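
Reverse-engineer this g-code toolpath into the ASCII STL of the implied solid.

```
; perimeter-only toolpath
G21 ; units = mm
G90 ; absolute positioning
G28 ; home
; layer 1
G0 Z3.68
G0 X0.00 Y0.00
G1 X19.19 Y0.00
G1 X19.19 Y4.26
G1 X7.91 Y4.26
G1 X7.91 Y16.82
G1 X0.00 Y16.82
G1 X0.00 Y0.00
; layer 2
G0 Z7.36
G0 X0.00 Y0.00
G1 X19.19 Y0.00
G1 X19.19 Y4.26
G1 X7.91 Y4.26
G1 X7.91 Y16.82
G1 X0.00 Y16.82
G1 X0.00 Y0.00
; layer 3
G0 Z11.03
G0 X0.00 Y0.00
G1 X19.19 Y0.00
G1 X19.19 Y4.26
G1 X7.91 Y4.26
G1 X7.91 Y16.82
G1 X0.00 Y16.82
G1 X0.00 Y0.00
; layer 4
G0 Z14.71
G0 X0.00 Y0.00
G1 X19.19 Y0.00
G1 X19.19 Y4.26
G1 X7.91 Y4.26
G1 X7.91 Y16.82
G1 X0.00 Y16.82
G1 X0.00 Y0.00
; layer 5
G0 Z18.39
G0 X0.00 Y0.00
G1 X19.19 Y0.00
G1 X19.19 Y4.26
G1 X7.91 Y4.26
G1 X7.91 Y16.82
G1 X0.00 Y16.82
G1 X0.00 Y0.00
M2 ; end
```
solid part
  facet normal 0.0000 0.0000 -1.0000
    outer loop
      vertex 19.19 4.26 0.00
      vertex 19.19 0.00 0.00
      vertex 0.00 0.00 0.00
    endloop
  endfacet
  facet normal 0.0000 0.0000 -1.0000
    outer loop
      vertex 7.91 4.26 0.00
      vertex 19.19 4.26 0.00
      vertex 0.00 0.00 0.00
    endloop
  endfacet
  facet normal 0.0000 0.0000 -1.0000
    outer loop
      vertex 7.91 16.82 0.00
      vertex 7.91 4.26 0.00
      vertex 0.00 0.00 0.00
    endloop
  endfacet
  facet normal 0.0000 0.0000 -1.0000
    outer loop
      vertex 0.00 16.82 0.00
      vertex 7.91 16.82 0.00
      vertex 0.00 0.00 0.00
    endloop
  endfacet
  facet normal 0.0000 0.0000 1.0000
    outer loop
      vertex 0.00 0.00 18.39
      vertex 19.19 0.00 18.39
      vertex 19.19 4.26 18.39
    endloop
  endfacet
  facet normal 0.0000 0.0000 1.0000
    outer loop
      vertex 0.00 0.00 18.39
      vertex 19.19 4.26 18.39
      vertex 7.91 4.26 18.39
    endloop
  endfacet
  facet normal 0.0000 0.0000 1.0000
    outer loop
      vertex 0.00 0.00 18.39
      vertex 7.91 4.26 18.39
      vertex 7.91 16.82 18.39
    endloop
  endfacet
  facet normal 0.0000 0.0000 1.0000
    outer loop
      vertex 0.00 0.00 18.39
      vertex 7.91 16.82 18.39
      vertex 0.00 16.82 18.39
    endloop
  endfacet
  facet normal 0.0000 -1.0000 0.0000
    outer loop
      vertex 0.00 0.00 0.00
      vertex 19.19 0.00 0.00
      vertex 19.19 0.00 18.39
    endloop
  endfacet
  facet normal 0.0000 -1.0000 0.0000
    outer loop
      vertex 0.00 0.00 0.00
      vertex 19.19 0.00 18.39
      vertex 0.00 0.00 18.39
    endloop
  endfacet
  facet normal 1.0000 0.0000 0.0000
    outer loop
      vertex 19.19 0.00 0.00
      vertex 19.19 4.26 0.00
      vertex 19.19 4.26 18.39
    endloop
  endfacet
  facet normal 1.0000 0.0000 0.0000
    outer loop
      vertex 19.19 0.00 0.00
      vertex 19.19 4.26 18.39
      vertex 19.19 0.00 18.39
    endloop
  endfacet
  facet normal 0.0000 1.0000 0.0000
    outer loop
      vertex 19.19 4.26 0.00
      vertex 7.91 4.26 0.00
      vertex 7.91 4.26 18.39
    endloop
  endfacet
  facet normal 0.0000 1.0000 0.0000
    outer loop
      vertex 19.19 4.26 0.00
      vertex 7.91 4.26 18.39
      vertex 19.19 4.26 18.39
    endloop
  endfacet
  facet normal 1.0000 0.0000 0.0000
    outer loop
      vertex 7.91 4.26 0.00
      vertex 7.91 16.82 0.00
      vertex 7.91 16.82 18.39
    endloop
  endfacet
  facet normal 1.0000 0.0000 0.0000
    outer loop
      vertex 7.91 4.26 0.00
      vertex 7.91 16.82 18.39
      vertex 7.91 4.26 18.39
    endloop
  endfacet
  facet normal 0.0000 1.0000 0.0000
    outer loop
      vertex 7.91 16.82 0.00
      vertex 0.00 16.82 0.00
      vertex 0.00 16.82 18.39
    endloop
  endfacet
  facet normal 0.0000 1.0000 0.0000
    outer loop
      vertex 7.91 16.82 0.00
      vertex 0.00 16.82 18.39
      vertex 7.91 16.82 18.39
    endloop
  endfacet
  facet normal -1.0000 0.0000 0.0000
    outer loop
      vertex 0.00 16.82 0.00
      vertex 0.00 0.00 0.00
      vertex 0.00 0.00 18.39
    endloop
  endfacet
  facet normal -1.0000 0.0000 0.0000
    outer loop
      vertex 0.00 16.82 0.00
      vertex 0.00 0.00 18.39
      vertex 0.00 16.82 18.39
    endloop
  endfacet
endsolid part

The G0 Z moves step by Δz≈3.68 mm. Every layer's G1 loop is the same polygon, so the solid is a straight extrusion of it from z=0 to z≈18.4. Closing with flat bottom and top caps and triangulating gives 20 facets — an L-shaped prism: outer 19.2 × 16.8 mm, arm thicknesses ≈ 4.26 mm (horizontal) and 7.91 mm (vertical), extruded 18.4 mm in z.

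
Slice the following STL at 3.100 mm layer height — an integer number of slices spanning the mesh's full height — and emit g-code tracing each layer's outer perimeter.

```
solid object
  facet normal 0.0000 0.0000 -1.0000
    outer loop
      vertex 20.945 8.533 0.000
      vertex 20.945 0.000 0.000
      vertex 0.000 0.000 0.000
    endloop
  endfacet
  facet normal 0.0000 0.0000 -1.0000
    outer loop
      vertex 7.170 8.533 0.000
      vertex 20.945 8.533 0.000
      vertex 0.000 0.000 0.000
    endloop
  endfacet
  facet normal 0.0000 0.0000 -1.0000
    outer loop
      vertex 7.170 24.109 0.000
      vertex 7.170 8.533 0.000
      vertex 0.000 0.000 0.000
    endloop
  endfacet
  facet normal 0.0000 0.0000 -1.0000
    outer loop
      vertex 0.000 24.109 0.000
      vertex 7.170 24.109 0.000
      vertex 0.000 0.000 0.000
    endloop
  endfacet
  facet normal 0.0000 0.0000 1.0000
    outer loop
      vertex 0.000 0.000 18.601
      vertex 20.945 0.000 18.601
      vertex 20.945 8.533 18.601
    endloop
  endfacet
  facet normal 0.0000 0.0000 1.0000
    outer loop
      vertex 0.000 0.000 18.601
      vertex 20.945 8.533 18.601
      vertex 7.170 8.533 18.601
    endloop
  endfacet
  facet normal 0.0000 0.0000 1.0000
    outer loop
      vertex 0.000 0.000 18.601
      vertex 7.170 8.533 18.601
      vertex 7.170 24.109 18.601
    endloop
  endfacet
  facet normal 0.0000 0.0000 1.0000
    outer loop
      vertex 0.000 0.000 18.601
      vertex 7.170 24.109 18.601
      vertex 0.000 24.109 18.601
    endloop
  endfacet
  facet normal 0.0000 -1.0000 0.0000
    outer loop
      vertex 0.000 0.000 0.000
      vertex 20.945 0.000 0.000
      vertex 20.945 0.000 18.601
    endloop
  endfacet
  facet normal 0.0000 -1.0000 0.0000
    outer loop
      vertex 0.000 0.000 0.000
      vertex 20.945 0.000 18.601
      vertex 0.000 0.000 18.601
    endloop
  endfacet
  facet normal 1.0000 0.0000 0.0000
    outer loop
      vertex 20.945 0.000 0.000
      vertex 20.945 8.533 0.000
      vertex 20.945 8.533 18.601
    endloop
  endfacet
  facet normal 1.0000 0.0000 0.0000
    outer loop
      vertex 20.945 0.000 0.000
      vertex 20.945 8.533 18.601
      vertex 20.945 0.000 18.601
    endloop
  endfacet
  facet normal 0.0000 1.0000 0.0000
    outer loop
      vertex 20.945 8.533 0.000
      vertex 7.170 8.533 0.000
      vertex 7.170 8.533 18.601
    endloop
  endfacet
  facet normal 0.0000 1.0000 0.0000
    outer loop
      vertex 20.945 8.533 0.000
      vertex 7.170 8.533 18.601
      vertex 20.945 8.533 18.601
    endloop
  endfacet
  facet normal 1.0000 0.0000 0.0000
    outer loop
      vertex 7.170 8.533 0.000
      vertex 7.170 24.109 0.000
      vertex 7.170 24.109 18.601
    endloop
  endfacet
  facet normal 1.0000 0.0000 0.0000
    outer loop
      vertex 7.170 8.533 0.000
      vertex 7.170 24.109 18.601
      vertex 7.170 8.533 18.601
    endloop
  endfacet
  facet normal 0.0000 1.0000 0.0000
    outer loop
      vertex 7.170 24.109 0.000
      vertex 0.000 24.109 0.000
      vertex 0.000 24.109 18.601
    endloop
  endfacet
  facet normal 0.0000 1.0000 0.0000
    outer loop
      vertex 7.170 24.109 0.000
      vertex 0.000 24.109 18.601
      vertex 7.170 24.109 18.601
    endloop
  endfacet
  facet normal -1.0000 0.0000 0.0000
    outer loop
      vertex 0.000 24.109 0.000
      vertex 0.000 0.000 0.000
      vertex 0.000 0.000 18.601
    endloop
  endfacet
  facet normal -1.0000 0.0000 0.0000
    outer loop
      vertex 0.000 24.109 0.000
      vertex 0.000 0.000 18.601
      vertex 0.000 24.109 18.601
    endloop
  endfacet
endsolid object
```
; perimeter-only toolpath
G21 ; units = mm
G90 ; absolute positioning
G28 ; home
; layer 1
G0 Z3.100
G0 X0.000 Y0.000
G1 X20.945 Y0.000
G1 X20.945 Y8.533
G1 X7.170 Y8.533
G1 X7.170 Y24.109
G1 X0.000 Y24.109
G1 X0.000 Y0.000
; layer 2
G0 Z6.200
G0 X0.000 Y0.000
G1 X20.945 Y0.000
G1 X20.945 Y8.533
G1 X7.170 Y8.533
G1 X7.170 Y24.109
G1 X0.000 Y24.109
G1 X0.000 Y0.000
; layer 3
G0 Z9.300
G0 X0.000 Y0.000
G1 X20.945 Y0.000
G1 X20.945 Y8.533
G1 X7.170 Y8.533
G1 X7.170 Y24.109
G1 X0.000 Y24.109
G1 X0.000 Y0.000
; layer 4
G0 Z12.401
G0 X0.000 Y0.000
G1 X20.945 Y0.000
G1 X20.945 Y8.533
G1 X7.170 Y8.533
G1 X7.170 Y24.109
G1 X0.000 Y24.109
G1 X0.000 Y0.000
; layer 5
G0 Z15.501
G0 X0.000 Y0.000
G1 X20.945 Y0.000
G1 X20.945 Y8.533
G1 X7.170 Y8.533
G1 X7.170 Y24.109
G1 X0.000 Y24.109
G1 X0.000 Y0.000
; layer 6
G0 Z18.601
G0 X0.000 Y0.000
G1 X20.945 Y0.000
G1 X20.945 Y8.533
G1 X7.170 Y8.533
G1 X7.170 Y24.109
G1 X0.000 Y24.109
G1 X0.000 Y0.000
M2 ; end

The solid is an L-shaped prism: outer 20.9 × 24.1 mm, arm thicknesses ≈ 8.53 mm (horizontal) and 7.17 mm (vertical), extruded 18.6 mm in z. Slicing at Δz = 3.100 mm — 6 equal slices spanning the solid's height, so layer i sits at z = i·h/6 — gives 6 non-empty perimeters. Each is a 6-segment closed polygon; G0 lifts to the layer z and rapids to the start vertex, then G1 traces the edges.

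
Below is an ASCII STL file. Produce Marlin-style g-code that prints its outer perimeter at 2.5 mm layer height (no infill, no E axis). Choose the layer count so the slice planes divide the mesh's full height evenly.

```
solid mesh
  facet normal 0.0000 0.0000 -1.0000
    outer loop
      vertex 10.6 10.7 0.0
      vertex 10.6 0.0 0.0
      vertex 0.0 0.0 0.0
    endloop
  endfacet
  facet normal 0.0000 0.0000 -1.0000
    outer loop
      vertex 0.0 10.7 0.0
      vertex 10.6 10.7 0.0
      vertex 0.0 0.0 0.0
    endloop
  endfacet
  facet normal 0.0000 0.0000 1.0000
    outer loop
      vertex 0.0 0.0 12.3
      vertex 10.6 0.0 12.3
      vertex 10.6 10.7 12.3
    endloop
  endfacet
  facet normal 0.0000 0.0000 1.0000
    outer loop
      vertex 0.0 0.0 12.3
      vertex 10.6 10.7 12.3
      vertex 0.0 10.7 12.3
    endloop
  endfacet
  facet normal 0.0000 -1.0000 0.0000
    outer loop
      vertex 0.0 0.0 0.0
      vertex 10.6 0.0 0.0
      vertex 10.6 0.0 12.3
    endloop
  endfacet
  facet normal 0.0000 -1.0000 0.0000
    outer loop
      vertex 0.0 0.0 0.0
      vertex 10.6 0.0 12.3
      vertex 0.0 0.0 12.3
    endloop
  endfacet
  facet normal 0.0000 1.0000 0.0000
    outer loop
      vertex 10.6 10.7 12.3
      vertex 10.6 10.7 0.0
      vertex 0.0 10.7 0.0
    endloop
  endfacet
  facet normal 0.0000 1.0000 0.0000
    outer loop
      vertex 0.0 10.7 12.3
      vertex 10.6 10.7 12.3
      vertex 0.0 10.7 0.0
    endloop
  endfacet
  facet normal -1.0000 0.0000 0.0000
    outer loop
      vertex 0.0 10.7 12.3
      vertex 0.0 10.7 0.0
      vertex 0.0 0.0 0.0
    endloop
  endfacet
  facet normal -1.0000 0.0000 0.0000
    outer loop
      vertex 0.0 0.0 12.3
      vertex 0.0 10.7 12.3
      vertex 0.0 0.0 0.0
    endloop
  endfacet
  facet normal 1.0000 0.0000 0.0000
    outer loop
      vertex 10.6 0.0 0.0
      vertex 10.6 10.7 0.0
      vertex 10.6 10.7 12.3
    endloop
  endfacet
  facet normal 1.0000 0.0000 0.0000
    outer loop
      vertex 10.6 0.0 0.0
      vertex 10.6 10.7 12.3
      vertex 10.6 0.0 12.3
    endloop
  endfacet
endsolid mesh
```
; perimeter-only toolpath
G21 ; units = mm
G90 ; absolute positioning
G28 ; home
; layer 1
G0 Z2.5
G0 X0.0 Y0.0
G1 X10.6 Y0.0
G1 X10.6 Y10.7
G1 X0.0 Y10.7
G1 X0.0 Y0.0
; layer 2
G0 Z4.9
G0 X0.0 Y0.0
G1 X10.6 Y0.0
G1 X10.6 Y10.7
G1 X0.0 Y10.7
G1 X0.0 Y0.0
; layer 3
G0 Z7.4
G0 X0.0 Y0.0
G1 X10.6 Y0.0
G1 X10.6 Y10.7
G1 X0.0 Y10.7
G1 X0.0 Y0.0
; layer 4
G0 Z9.8
G0 X0.0 Y0.0
G1 X10.6 Y0.0
G1 X10.6 Y10.7
G1 X0.0 Y10.7
G1 X0.0 Y0.0
; layer 5
G0 Z12.3
G0 X0.0 Y0.0
G1 X10.6 Y0.0
G1 X10.6 Y10.7
G1 X0.0 Y10.7
G1 X0.0 Y0.0
M2 ; end

The solid is a rectangular box, roughly 10.6 × 10.7 mm footprint and 12.3 mm tall. Slicing at Δz = 2.5 mm — 5 equal slices spanning the solid's height, so layer i sits at z = i·h/5 — gives 5 non-empty perimeters. Each is a 4-segment closed polygon; G0 lifts to the layer z and rapids to the start vertex, then G1 traces the edges.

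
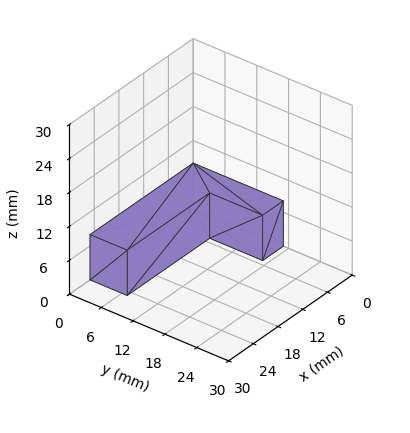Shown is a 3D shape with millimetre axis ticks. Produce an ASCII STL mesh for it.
Reading the render: the shape is an L-shaped prism: outer 25 × 17 mm, arm thicknesses ≈ 7 mm (horizontal) and 5 mm (vertical), extruded 8 mm in z (dimensions read to the nearest mm from the axis ticks). For the STL, each face is triangulated and given an outward normal.

solid part
  facet normal 0.0000 0.0000 -1.0000
    outer loop
      vertex 25.00 7.00 0.00
      vertex 25.00 0.00 0.00
      vertex 0.00 0.00 0.00
    endloop
  endfacet
  facet normal 0.0000 0.0000 -1.0000
    outer loop
      vertex 5.00 7.00 0.00
      vertex 25.00 7.00 0.00
      vertex 0.00 0.00 0.00
    endloop
  endfacet
  facet normal 0.0000 0.0000 -1.0000
    outer loop
      vertex 5.00 17.00 0.00
      vertex 5.00 7.00 0.00
      vertex 0.00 0.00 0.00
    endloop
  endfacet
  facet normal 0.0000 0.0000 -1.0000
    outer loop
      vertex 0.00 17.00 0.00
      vertex 5.00 17.00 0.00
      vertex 0.00 0.00 0.00
    endloop
  endfacet
  facet normal 0.0000 0.0000 1.0000
    outer loop
      vertex 0.00 0.00 8.00
      vertex 25.00 0.00 8.00
      vertex 25.00 7.00 8.00
    endloop
  endfacet
  facet normal 0.0000 0.0000 1.0000
    outer loop
      vertex 0.00 0.00 8.00
      vertex 25.00 7.00 8.00
      vertex 5.00 7.00 8.00
    endloop
  endfacet
  facet normal 0.0000 0.0000 1.0000
    outer loop
      vertex 0.00 0.00 8.00
      vertex 5.00 7.00 8.00
      vertex 5.00 17.00 8.00
    endloop
  endfacet
  facet normal 0.0000 0.0000 1.0000
    outer loop
      vertex 0.00 0.00 8.00
      vertex 5.00 17.00 8.00
      vertex 0.00 17.00 8.00
    endloop
  endfacet
  facet normal 0.0000 -1.0000 0.0000
    outer loop
      vertex 0.00 0.00 0.00
      vertex 25.00 0.00 0.00
      vertex 25.00 0.00 8.00
    endloop
  endfacet
  facet normal 0.0000 -1.0000 0.0000
    outer loop
      vertex 0.00 0.00 0.00
      vertex 25.00 0.00 8.00
      vertex 0.00 0.00 8.00
    endloop
  endfacet
  facet normal 1.0000 0.0000 0.0000
    outer loop
      vertex 25.00 0.00 0.00
      vertex 25.00 7.00 0.00
      vertex 25.00 7.00 8.00
    endloop
  endfacet
  facet normal 1.0000 0.0000 0.0000
    outer loop
      vertex 25.00 0.00 0.00
      vertex 25.00 7.00 8.00
      vertex 25.00 0.00 8.00
    endloop
  endfacet
  facet normal 0.0000 1.0000 0.0000
    outer loop
      vertex 25.00 7.00 0.00
      vertex 5.00 7.00 0.00
      vertex 5.00 7.00 8.00
    endloop
  endfacet
  facet normal 0.0000 1.0000 0.0000
    outer loop
      vertex 25.00 7.00 0.00
      vertex 5.00 7.00 8.00
      vertex 25.00 7.00 8.00
    endloop
  endfacet
  facet normal 1.0000 0.0000 0.0000
    outer loop
      vertex 5.00 7.00 0.00
      vertex 5.00 17.00 0.00
      vertex 5.00 17.00 8.00
    endloop
  endfacet
  facet normal 1.0000 0.0000 0.0000
    outer loop
      vertex 5.00 7.00 0.00
      vertex 5.00 17.00 8.00
      vertex 5.00 7.00 8.00
    endloop
  endfacet
  facet normal 0.0000 1.0000 0.0000
    outer loop
      vertex 5.00 17.00 0.00
      vertex 0.00 17.00 0.00
      vertex 0.00 17.00 8.00
    endloop
  endfacet
  facet normal 0.0000 1.0000 0.0000
    outer loop
      vertex 5.00 17.00 0.00
      vertex 0.00 17.00 8.00
      vertex 5.00 17.00 8.00
    endloop
  endfacet
  facet normal -1.0000 0.0000 0.0000
    outer loop
      vertex 0.00 17.00 0.00
      vertex 0.00 0.00 0.00
      vertex 0.00 0.00 8.00
    endloop
  endfacet
  facet normal -1.0000 0.0000 0.0000
    outer loop
      vertex 0.00 17.00 0.00
      vertex 0.00 0.00 8.00
      vertex 0.00 17.00 8.00
    endloop
  endfacet
endsolid part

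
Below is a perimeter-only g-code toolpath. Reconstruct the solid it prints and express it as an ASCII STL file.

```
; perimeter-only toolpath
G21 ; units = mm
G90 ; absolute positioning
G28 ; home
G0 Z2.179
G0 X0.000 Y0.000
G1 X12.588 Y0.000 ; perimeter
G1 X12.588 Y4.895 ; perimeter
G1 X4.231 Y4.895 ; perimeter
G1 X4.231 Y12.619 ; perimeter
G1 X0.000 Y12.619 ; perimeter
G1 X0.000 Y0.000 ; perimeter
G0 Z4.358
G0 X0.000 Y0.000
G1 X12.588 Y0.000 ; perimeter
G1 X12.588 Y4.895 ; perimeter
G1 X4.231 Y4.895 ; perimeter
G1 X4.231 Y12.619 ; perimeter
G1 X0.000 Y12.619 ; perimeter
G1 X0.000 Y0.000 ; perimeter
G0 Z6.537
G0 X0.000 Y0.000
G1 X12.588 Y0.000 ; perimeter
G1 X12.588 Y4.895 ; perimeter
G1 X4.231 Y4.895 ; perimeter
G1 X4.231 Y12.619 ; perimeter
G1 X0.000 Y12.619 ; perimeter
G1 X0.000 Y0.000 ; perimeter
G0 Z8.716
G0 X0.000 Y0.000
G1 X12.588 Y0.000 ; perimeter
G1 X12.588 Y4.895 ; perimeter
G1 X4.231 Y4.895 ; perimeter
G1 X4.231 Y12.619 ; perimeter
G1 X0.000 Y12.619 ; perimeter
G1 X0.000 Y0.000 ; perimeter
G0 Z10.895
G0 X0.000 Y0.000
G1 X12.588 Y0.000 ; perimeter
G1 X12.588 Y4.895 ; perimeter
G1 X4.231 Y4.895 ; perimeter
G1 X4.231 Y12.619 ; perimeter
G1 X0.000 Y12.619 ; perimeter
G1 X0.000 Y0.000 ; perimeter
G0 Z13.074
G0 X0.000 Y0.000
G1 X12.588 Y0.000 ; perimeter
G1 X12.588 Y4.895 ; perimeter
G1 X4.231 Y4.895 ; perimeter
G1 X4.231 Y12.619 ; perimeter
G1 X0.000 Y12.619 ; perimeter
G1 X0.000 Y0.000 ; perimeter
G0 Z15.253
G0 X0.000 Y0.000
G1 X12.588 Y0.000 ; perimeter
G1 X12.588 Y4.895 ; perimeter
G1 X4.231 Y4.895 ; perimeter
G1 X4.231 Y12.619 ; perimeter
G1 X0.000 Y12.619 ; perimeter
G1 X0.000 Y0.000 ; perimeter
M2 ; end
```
solid part
  facet normal 0.0000 0.0000 -1.0000
    outer loop
      vertex 12.588 4.895 0.000
      vertex 12.588 0.000 0.000
      vertex 0.000 0.000 0.000
    endloop
  endfacet
  facet normal 0.0000 0.0000 -1.0000
    outer loop
      vertex 4.231 4.895 0.000
      vertex 12.588 4.895 0.000
      vertex 0.000 0.000 0.000
    endloop
  endfacet
  facet normal 0.0000 0.0000 -1.0000
    outer loop
      vertex 4.231 12.619 0.000
      vertex 4.231 4.895 0.000
      vertex 0.000 0.000 0.000
    endloop
  endfacet
  facet normal 0.0000 0.0000 -1.0000
    outer loop
      vertex 0.000 12.619 0.000
      vertex 4.231 12.619 0.000
      vertex 0.000 0.000 0.000
    endloop
  endfacet
  facet normal 0.0000 0.0000 1.0000
    outer loop
      vertex 0.000 0.000 15.253
      vertex 12.588 0.000 15.253
      vertex 12.588 4.895 15.253
    endloop
  endfacet
  facet normal 0.0000 0.0000 1.0000
    outer loop
      vertex 0.000 0.000 15.253
      vertex 12.588 4.895 15.253
      vertex 4.231 4.895 15.253
    endloop
  endfacet
  facet normal 0.0000 0.0000 1.0000
    outer loop
      vertex 0.000 0.000 15.253
      vertex 4.231 4.895 15.253
      vertex 4.231 12.619 15.253
    endloop
  endfacet
  facet normal 0.0000 0.0000 1.0000
    outer loop
      vertex 0.000 0.000 15.253
      vertex 4.231 12.619 15.253
      vertex 0.000 12.619 15.253
    endloop
  endfacet
  facet normal 0.0000 -1.0000 0.0000
    outer loop
      vertex 0.000 0.000 0.000
      vertex 12.588 0.000 0.000
      vertex 12.588 0.000 15.253
    endloop
  endfacet
  facet normal 0.0000 -1.0000 0.0000
    outer loop
      vertex 0.000 0.000 0.000
      vertex 12.588 0.000 15.253
      vertex 0.000 0.000 15.253
    endloop
  endfacet
  facet normal 1.0000 0.0000 0.0000
    outer loop
      vertex 12.588 0.000 0.000
      vertex 12.588 4.895 0.000
      vertex 12.588 4.895 15.253
    endloop
  endfacet
  facet normal 1.0000 0.0000 0.0000
    outer loop
      vertex 12.588 0.000 0.000
      vertex 12.588 4.895 15.253
      vertex 12.588 0.000 15.253
    endloop
  endfacet
  facet normal 0.0000 1.0000 0.0000
    outer loop
      vertex 12.588 4.895 0.000
      vertex 4.231 4.895 0.000
      vertex 4.231 4.895 15.253
    endloop
  endfacet
  facet normal 0.0000 1.0000 0.0000
    outer loop
      vertex 12.588 4.895 0.000
      vertex 4.231 4.895 15.253
      vertex 12.588 4.895 15.253
    endloop
  endfacet
  facet normal 1.0000 0.0000 0.0000
    outer loop
      vertex 4.231 4.895 0.000
      vertex 4.231 12.619 0.000
      vertex 4.231 12.619 15.253
    endloop
  endfacet
  facet normal 1.0000 0.0000 0.0000
    outer loop
      vertex 4.231 4.895 0.000
      vertex 4.231 12.619 15.253
      vertex 4.231 4.895 15.253
    endloop
  endfacet
  facet normal 0.0000 1.0000 0.0000
    outer loop
      vertex 4.231 12.619 0.000
      vertex 0.000 12.619 0.000
      vertex 0.000 12.619 15.253
    endloop
  endfacet
  facet normal 0.0000 1.0000 0.0000
    outer loop
      vertex 4.231 12.619 0.000
      vertex 0.000 12.619 15.253
      vertex 4.231 12.619 15.253
    endloop
  endfacet
  facet normal -1.0000 0.0000 0.0000
    outer loop
      vertex 0.000 12.619 0.000
      vertex 0.000 0.000 0.000
      vertex 0.000 0.000 15.253
    endloop
  endfacet
  facet normal -1.0000 0.0000 0.0000
    outer loop
      vertex 0.000 12.619 0.000
      vertex 0.000 0.000 15.253
      vertex 0.000 12.619 15.253
    endloop
  endfacet
endsolid part

The G0 Z moves step by Δz≈2.179 mm. Every layer's G1 loop is the same polygon, so the solid is a straight extrusion of it from z=0 to z≈15.3. Closing with flat bottom and top caps and triangulating gives 20 facets — an L-shaped prism: outer 12.6 × 12.6 mm, arm thicknesses ≈ 4.89 mm (horizontal) and 4.23 mm (vertical), extruded 15.3 mm in z.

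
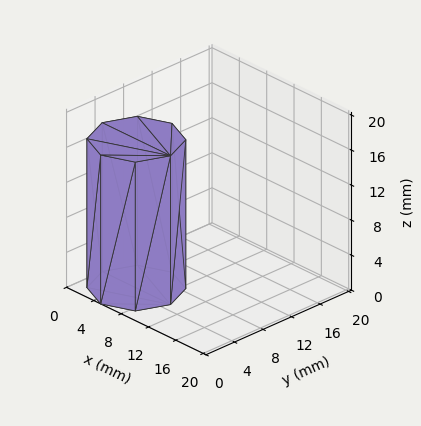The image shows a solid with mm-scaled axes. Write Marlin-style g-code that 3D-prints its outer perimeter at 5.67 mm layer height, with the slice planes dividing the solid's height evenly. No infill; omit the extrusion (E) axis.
Reading the render: the shape is a regular 8-sided prism (a cylinder approximated with 8 flat sides), circumscribed radius ≈ 5 mm, height ≈ 17 mm (dimensions read to the nearest mm from the axis ticks). For the g-code, the solid's height is divided into equal slices at the stated Δz and each level perimeter traced with G1 moves after a G0 lift.

; perimeter-only toolpath
G21 ; units = mm
G90 ; absolute positioning
G28 ; home
; layer 1
G0 Z5.67
G0 X10.00 Y5.00
G1 X8.54 Y8.54
G1 X5.00 Y10.00
G1 X1.46 Y8.54
G1 X0.00 Y5.00
G1 X1.46 Y1.46
G1 X5.00 Y0.00
G1 X8.54 Y1.46
G1 X10.00 Y5.00
; layer 2
G0 Z11.33
G0 X10.00 Y5.00
G1 X8.54 Y8.54
G1 X5.00 Y10.00
G1 X1.46 Y8.54
G1 X0.00 Y5.00
G1 X1.46 Y1.46
G1 X5.00 Y0.00
G1 X8.54 Y1.46
G1 X10.00 Y5.00
; layer 3
G0 Z17.00
G0 X10.00 Y5.00
G1 X8.54 Y8.54
G1 X5.00 Y10.00
G1 X1.46 Y8.54
G1 X0.00 Y5.00
G1 X1.46 Y1.46
G1 X5.00 Y0.00
G1 X8.54 Y1.46
G1 X10.00 Y5.00
M2 ; end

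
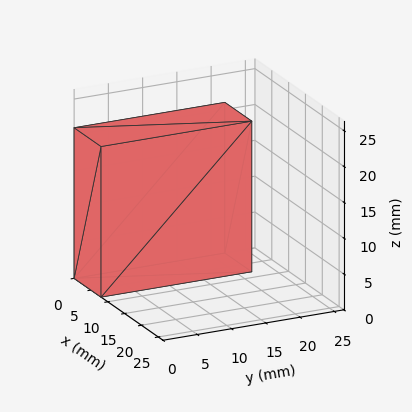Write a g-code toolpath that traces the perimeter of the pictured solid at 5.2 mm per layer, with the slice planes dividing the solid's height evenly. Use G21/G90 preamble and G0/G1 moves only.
Reading the render: the shape is a rectangular box, roughly 8 × 22 mm footprint and 21 mm tall (dimensions read to the nearest mm from the axis ticks). For the g-code, the solid's height is divided into equal slices at the stated Δz and each level perimeter traced with G1 moves after a G0 lift.

; perimeter-only toolpath
G21 ; units = mm
G90 ; absolute positioning
G28 ; home
; layer 1
G0 Z5.2
G0 X0.0 Y0.0
G1 X8.0 Y0.0
G1 X8.0 Y22.0
G1 X0.0 Y22.0
G1 X0.0 Y0.0
; layer 2
G0 Z10.5
G0 X0.0 Y0.0
G1 X8.0 Y0.0
G1 X8.0 Y22.0
G1 X0.0 Y22.0
G1 X0.0 Y0.0
; layer 3
G0 Z15.8
G0 X0.0 Y0.0
G1 X8.0 Y0.0
G1 X8.0 Y22.0
G1 X0.0 Y22.0
G1 X0.0 Y0.0
; layer 4
G0 Z21.0
G0 X0.0 Y0.0
G1 X8.0 Y0.0
G1 X8.0 Y22.0
G1 X0.0 Y22.0
G1 X0.0 Y0.0
M2 ; end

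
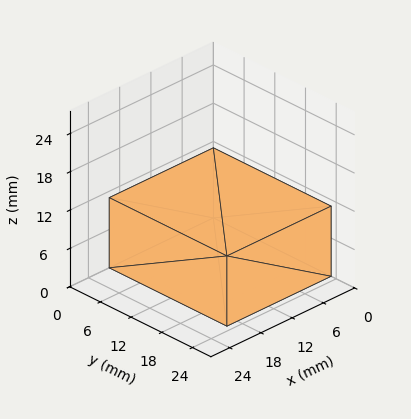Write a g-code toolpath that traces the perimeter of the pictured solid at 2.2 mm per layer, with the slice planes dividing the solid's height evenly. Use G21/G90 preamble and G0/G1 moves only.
Reading the render: the shape is a rectangular box, roughly 20 × 23 mm footprint and 11 mm tall (dimensions read to the nearest mm from the axis ticks). For the g-code, the solid's height is divided into equal slices at the stated Δz and each level perimeter traced with G1 moves after a G0 lift.

; perimeter-only toolpath
G21 ; units = mm
G90 ; absolute positioning
G28 ; home
; layer 1
G0 Z2.2
G0 X0.0 Y0.0
G1 X20.0 Y0.0
G1 X20.0 Y23.0
G1 X0.0 Y23.0
G1 X0.0 Y0.0
; layer 2
G0 Z4.4
G0 X0.0 Y0.0
G1 X20.0 Y0.0
G1 X20.0 Y23.0
G1 X0.0 Y23.0
G1 X0.0 Y0.0
; layer 3
G0 Z6.6
G0 X0.0 Y0.0
G1 X20.0 Y0.0
G1 X20.0 Y23.0
G1 X0.0 Y23.0
G1 X0.0 Y0.0
; layer 4
G0 Z8.8
G0 X0.0 Y0.0
G1 X20.0 Y0.0
G1 X20.0 Y23.0
G1 X0.0 Y23.0
G1 X0.0 Y0.0
; layer 5
G0 Z11.0
G0 X0.0 Y0.0
G1 X20.0 Y0.0
G1 X20.0 Y23.0
G1 X0.0 Y23.0
G1 X0.0 Y0.0
M2 ; end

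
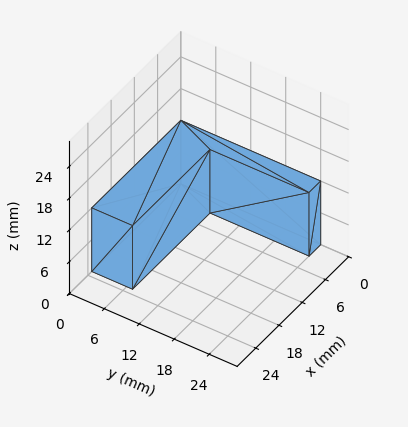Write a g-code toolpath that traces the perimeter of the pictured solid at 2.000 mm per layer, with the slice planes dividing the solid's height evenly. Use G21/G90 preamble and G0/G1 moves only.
Reading the render: the shape is an L-shaped prism: outer 23 × 24 mm, arm thicknesses ≈ 7 mm (horizontal) and 3 mm (vertical), extruded 12 mm in z (dimensions read to the nearest mm from the axis ticks). For the g-code, the solid's height is divided into equal slices at the stated Δz and each level perimeter traced with G1 moves after a G0 lift.

; perimeter-only toolpath
G21 ; units = mm
G90 ; absolute positioning
G28 ; home
; layer 1
G0 Z2.000
G0 X0.000 Y0.000
G1 X23.000 Y0.000
G1 X23.000 Y7.000
G1 X3.000 Y7.000
G1 X3.000 Y24.000
G1 X0.000 Y24.000
G1 X0.000 Y0.000
; layer 2
G0 Z4.000
G0 X0.000 Y0.000
G1 X23.000 Y0.000
G1 X23.000 Y7.000
G1 X3.000 Y7.000
G1 X3.000 Y24.000
G1 X0.000 Y24.000
G1 X0.000 Y0.000
; layer 3
G0 Z6.000
G0 X0.000 Y0.000
G1 X23.000 Y0.000
G1 X23.000 Y7.000
G1 X3.000 Y7.000
G1 X3.000 Y24.000
G1 X0.000 Y24.000
G1 X0.000 Y0.000
; layer 4
G0 Z8.000
G0 X0.000 Y0.000
G1 X23.000 Y0.000
G1 X23.000 Y7.000
G1 X3.000 Y7.000
G1 X3.000 Y24.000
G1 X0.000 Y24.000
G1 X0.000 Y0.000
; layer 5
G0 Z10.000
G0 X0.000 Y0.000
G1 X23.000 Y0.000
G1 X23.000 Y7.000
G1 X3.000 Y7.000
G1 X3.000 Y24.000
G1 X0.000 Y24.000
G1 X0.000 Y0.000
; layer 6
G0 Z12.000
G0 X0.000 Y0.000
G1 X23.000 Y0.000
G1 X23.000 Y7.000
G1 X3.000 Y7.000
G1 X3.000 Y24.000
G1 X0.000 Y24.000
G1 X0.000 Y0.000
M2 ; end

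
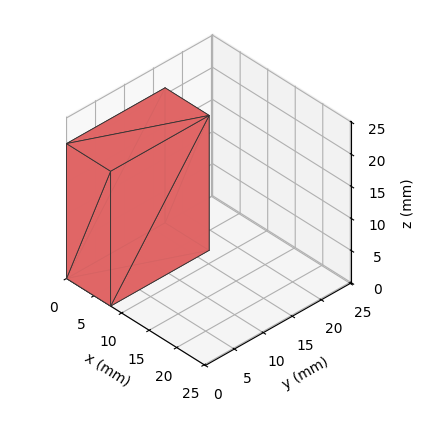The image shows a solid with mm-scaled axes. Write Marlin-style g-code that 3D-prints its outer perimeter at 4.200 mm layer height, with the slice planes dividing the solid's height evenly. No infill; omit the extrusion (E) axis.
Reading the render: the shape is a rectangular box, roughly 8 × 17 mm footprint and 21 mm tall (dimensions read to the nearest mm from the axis ticks). For the g-code, the solid's height is divided into equal slices at the stated Δz and each level perimeter traced with G1 moves after a G0 lift.

; perimeter-only toolpath
G21 ; units = mm
G90 ; absolute positioning
G28 ; home
; layer 1
G0 Z4.200
G0 X0.000 Y0.000
G1 X8.000 Y0.000
G1 X8.000 Y17.000
G1 X0.000 Y17.000
G1 X0.000 Y0.000
; layer 2
G0 Z8.400
G0 X0.000 Y0.000
G1 X8.000 Y0.000
G1 X8.000 Y17.000
G1 X0.000 Y17.000
G1 X0.000 Y0.000
; layer 3
G0 Z12.600
G0 X0.000 Y0.000
G1 X8.000 Y0.000
G1 X8.000 Y17.000
G1 X0.000 Y17.000
G1 X0.000 Y0.000
; layer 4
G0 Z16.800
G0 X0.000 Y0.000
G1 X8.000 Y0.000
G1 X8.000 Y17.000
G1 X0.000 Y17.000
G1 X0.000 Y0.000
; layer 5
G0 Z21.000
G0 X0.000 Y0.000
G1 X8.000 Y0.000
G1 X8.000 Y17.000
G1 X0.000 Y17.000
G1 X0.000 Y0.000
M2 ; end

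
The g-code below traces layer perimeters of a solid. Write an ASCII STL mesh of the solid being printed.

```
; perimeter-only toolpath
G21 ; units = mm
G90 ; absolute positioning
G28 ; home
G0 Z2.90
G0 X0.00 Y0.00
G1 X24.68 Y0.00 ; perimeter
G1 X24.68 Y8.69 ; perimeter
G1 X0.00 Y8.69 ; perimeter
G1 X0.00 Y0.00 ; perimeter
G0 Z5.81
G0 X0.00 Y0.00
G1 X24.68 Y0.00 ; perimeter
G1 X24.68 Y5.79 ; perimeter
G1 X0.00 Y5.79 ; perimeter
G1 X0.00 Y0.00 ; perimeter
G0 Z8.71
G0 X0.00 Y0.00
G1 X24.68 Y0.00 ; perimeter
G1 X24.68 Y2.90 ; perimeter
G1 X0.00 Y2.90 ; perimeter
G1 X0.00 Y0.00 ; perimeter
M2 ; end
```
solid part
  facet normal 0.0000 0.0000 -1.0000
    outer loop
      vertex 24.68 11.58 0.00
      vertex 24.68 0.00 0.00
      vertex 0.00 0.00 0.00
    endloop
  endfacet
  facet normal 0.0000 0.0000 -1.0000
    outer loop
      vertex 0.00 11.58 0.00
      vertex 24.68 11.58 0.00
      vertex 0.00 0.00 0.00
    endloop
  endfacet
  facet normal 0.0000 -1.0000 0.0000
    outer loop
      vertex 0.00 0.00 0.00
      vertex 24.68 0.00 0.00
      vertex 24.68 0.00 11.62
    endloop
  endfacet
  facet normal 0.0000 -1.0000 0.0000
    outer loop
      vertex 0.00 0.00 0.00
      vertex 24.68 0.00 11.62
      vertex 0.00 0.00 11.62
    endloop
  endfacet
  facet normal 0.0000 0.7083 0.7059
    outer loop
      vertex 0.00 0.00 11.62
      vertex 24.68 0.00 11.62
      vertex 24.68 11.58 0.00
    endloop
  endfacet
  facet normal 0.0000 0.7083 0.7059
    outer loop
      vertex 0.00 0.00 11.62
      vertex 24.68 11.58 0.00
      vertex 0.00 11.58 0.00
    endloop
  endfacet
  facet normal -1.0000 0.0000 0.0000
    outer loop
      vertex 0.00 0.00 11.62
      vertex 0.00 11.58 0.00
      vertex 0.00 0.00 0.00
    endloop
  endfacet
  facet normal 1.0000 0.0000 0.0000
    outer loop
      vertex 24.68 0.00 0.00
      vertex 24.68 11.58 0.00
      vertex 24.68 0.00 11.62
    endloop
  endfacet
endsolid part

The G0 Z moves step by Δz≈2.90 mm. The G1 loops shrink linearly with z, so the solid tapers from its base footprint up to z≈11.6. Closing with a flat bottom cap and the tapered top and triangulating gives 8 facets — a wedge (ramp): 24.7 × 11.6 mm base, rising to 11.6 mm along the y=0 edge and sloping linearly to z=0 at y=11.6.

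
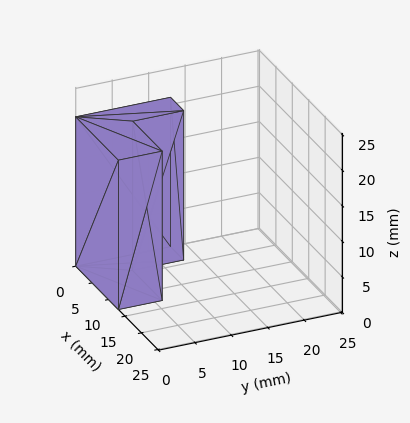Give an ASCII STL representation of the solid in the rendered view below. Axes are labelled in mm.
Reading the render: the shape is an L-shaped prism: outer 13 × 13 mm, arm thicknesses ≈ 6 mm (horizontal) and 4 mm (vertical), extruded 21 mm in z (dimensions read to the nearest mm from the axis ticks). For the STL, each face is triangulated and given an outward normal.

solid part
  facet normal 0.0000 0.0000 -1.0000
    outer loop
      vertex 13.0 6.0 0.0
      vertex 13.0 0.0 0.0
      vertex 0.0 0.0 0.0
    endloop
  endfacet
  facet normal 0.0000 0.0000 -1.0000
    outer loop
      vertex 4.0 6.0 0.0
      vertex 13.0 6.0 0.0
      vertex 0.0 0.0 0.0
    endloop
  endfacet
  facet normal 0.0000 0.0000 -1.0000
    outer loop
      vertex 4.0 13.0 0.0
      vertex 4.0 6.0 0.0
      vertex 0.0 0.0 0.0
    endloop
  endfacet
  facet normal 0.0000 0.0000 -1.0000
    outer loop
      vertex 0.0 13.0 0.0
      vertex 4.0 13.0 0.0
      vertex 0.0 0.0 0.0
    endloop
  endfacet
  facet normal 0.0000 0.0000 1.0000
    outer loop
      vertex 0.0 0.0 21.0
      vertex 13.0 0.0 21.0
      vertex 13.0 6.0 21.0
    endloop
  endfacet
  facet normal 0.0000 0.0000 1.0000
    outer loop
      vertex 0.0 0.0 21.0
      vertex 13.0 6.0 21.0
      vertex 4.0 6.0 21.0
    endloop
  endfacet
  facet normal 0.0000 0.0000 1.0000
    outer loop
      vertex 0.0 0.0 21.0
      vertex 4.0 6.0 21.0
      vertex 4.0 13.0 21.0
    endloop
  endfacet
  facet normal 0.0000 0.0000 1.0000
    outer loop
      vertex 0.0 0.0 21.0
      vertex 4.0 13.0 21.0
      vertex 0.0 13.0 21.0
    endloop
  endfacet
  facet normal 0.0000 -1.0000 0.0000
    outer loop
      vertex 0.0 0.0 0.0
      vertex 13.0 0.0 0.0
      vertex 13.0 0.0 21.0
    endloop
  endfacet
  facet normal 0.0000 -1.0000 0.0000
    outer loop
      vertex 0.0 0.0 0.0
      vertex 13.0 0.0 21.0
      vertex 0.0 0.0 21.0
    endloop
  endfacet
  facet normal 1.0000 0.0000 0.0000
    outer loop
      vertex 13.0 0.0 0.0
      vertex 13.0 6.0 0.0
      vertex 13.0 6.0 21.0
    endloop
  endfacet
  facet normal 1.0000 0.0000 0.0000
    outer loop
      vertex 13.0 0.0 0.0
      vertex 13.0 6.0 21.0
      vertex 13.0 0.0 21.0
    endloop
  endfacet
  facet normal 0.0000 1.0000 0.0000
    outer loop
      vertex 13.0 6.0 0.0
      vertex 4.0 6.0 0.0
      vertex 4.0 6.0 21.0
    endloop
  endfacet
  facet normal 0.0000 1.0000 0.0000
    outer loop
      vertex 13.0 6.0 0.0
      vertex 4.0 6.0 21.0
      vertex 13.0 6.0 21.0
    endloop
  endfacet
  facet normal 1.0000 0.0000 0.0000
    outer loop
      vertex 4.0 6.0 0.0
      vertex 4.0 13.0 0.0
      vertex 4.0 13.0 21.0
    endloop
  endfacet
  facet normal 1.0000 0.0000 0.0000
    outer loop
      vertex 4.0 6.0 0.0
      vertex 4.0 13.0 21.0
      vertex 4.0 6.0 21.0
    endloop
  endfacet
  facet normal 0.0000 1.0000 0.0000
    outer loop
      vertex 4.0 13.0 0.0
      vertex 0.0 13.0 0.0
      vertex 0.0 13.0 21.0
    endloop
  endfacet
  facet normal 0.0000 1.0000 0.0000
    outer loop
      vertex 4.0 13.0 0.0
      vertex 0.0 13.0 21.0
      vertex 4.0 13.0 21.0
    endloop
  endfacet
  facet normal -1.0000 0.0000 0.0000
    outer loop
      vertex 0.0 13.0 0.0
      vertex 0.0 0.0 0.0
      vertex 0.0 0.0 21.0
    endloop
  endfacet
  facet normal -1.0000 0.0000 0.0000
    outer loop
      vertex 0.0 13.0 0.0
      vertex 0.0 0.0 21.0
      vertex 0.0 13.0 21.0
    endloop
  endfacet
endsolid part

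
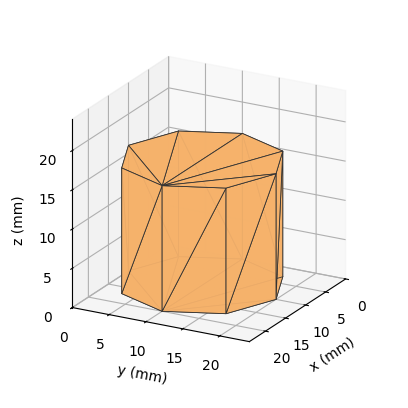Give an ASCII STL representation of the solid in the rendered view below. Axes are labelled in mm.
Reading the render: the shape is a regular 8-sided prism (a cylinder approximated with 8 flat sides), circumscribed radius ≈ 10 mm, height ≈ 16 mm (dimensions read to the nearest mm from the axis ticks). For the STL, each face is triangulated and given an outward normal.

solid part
  facet normal 0.0000 0.0000 -1.0000
    outer loop
      vertex 10.000 20.000 0.000
      vertex 17.071 17.071 0.000
      vertex 20.000 10.000 0.000
    endloop
  endfacet
  facet normal 0.0000 0.0000 -1.0000
    outer loop
      vertex 2.929 17.071 0.000
      vertex 10.000 20.000 0.000
      vertex 20.000 10.000 0.000
    endloop
  endfacet
  facet normal 0.0000 0.0000 -1.0000
    outer loop
      vertex 0.000 10.000 0.000
      vertex 2.929 17.071 0.000
      vertex 20.000 10.000 0.000
    endloop
  endfacet
  facet normal 0.0000 0.0000 -1.0000
    outer loop
      vertex 2.929 2.929 0.000
      vertex 0.000 10.000 0.000
      vertex 20.000 10.000 0.000
    endloop
  endfacet
  facet normal 0.0000 0.0000 -1.0000
    outer loop
      vertex 10.000 0.000 0.000
      vertex 2.929 2.929 0.000
      vertex 20.000 10.000 0.000
    endloop
  endfacet
  facet normal 0.0000 0.0000 -1.0000
    outer loop
      vertex 17.071 2.929 0.000
      vertex 10.000 0.000 0.000
      vertex 20.000 10.000 0.000
    endloop
  endfacet
  facet normal 0.0000 0.0000 1.0000
    outer loop
      vertex 20.000 10.000 16.000
      vertex 17.071 17.071 16.000
      vertex 10.000 20.000 16.000
    endloop
  endfacet
  facet normal 0.0000 0.0000 1.0000
    outer loop
      vertex 20.000 10.000 16.000
      vertex 10.000 20.000 16.000
      vertex 2.929 17.071 16.000
    endloop
  endfacet
  facet normal 0.0000 0.0000 1.0000
    outer loop
      vertex 20.000 10.000 16.000
      vertex 2.929 17.071 16.000
      vertex 0.000 10.000 16.000
    endloop
  endfacet
  facet normal 0.0000 0.0000 1.0000
    outer loop
      vertex 20.000 10.000 16.000
      vertex 0.000 10.000 16.000
      vertex 2.929 2.929 16.000
    endloop
  endfacet
  facet normal 0.0000 0.0000 1.0000
    outer loop
      vertex 20.000 10.000 16.000
      vertex 2.929 2.929 16.000
      vertex 10.000 0.000 16.000
    endloop
  endfacet
  facet normal 0.0000 0.0000 1.0000
    outer loop
      vertex 20.000 10.000 16.000
      vertex 10.000 0.000 16.000
      vertex 17.071 2.929 16.000
    endloop
  endfacet
  facet normal 0.9239 0.3827 0.0000
    outer loop
      vertex 20.000 10.000 0.000
      vertex 17.071 17.071 0.000
      vertex 17.071 17.071 16.000
    endloop
  endfacet
  facet normal 0.9239 0.3827 0.0000
    outer loop
      vertex 20.000 10.000 0.000
      vertex 17.071 17.071 16.000
      vertex 20.000 10.000 16.000
    endloop
  endfacet
  facet normal 0.3827 0.9239 0.0000
    outer loop
      vertex 17.071 17.071 0.000
      vertex 10.000 20.000 0.000
      vertex 10.000 20.000 16.000
    endloop
  endfacet
  facet normal 0.3827 0.9239 0.0000
    outer loop
      vertex 17.071 17.071 0.000
      vertex 10.000 20.000 16.000
      vertex 17.071 17.071 16.000
    endloop
  endfacet
  facet normal -0.3827 0.9239 0.0000
    outer loop
      vertex 10.000 20.000 0.000
      vertex 2.929 17.071 0.000
      vertex 2.929 17.071 16.000
    endloop
  endfacet
  facet normal -0.3827 0.9239 0.0000
    outer loop
      vertex 10.000 20.000 0.000
      vertex 2.929 17.071 16.000
      vertex 10.000 20.000 16.000
    endloop
  endfacet
  facet normal -0.9239 0.3827 0.0000
    outer loop
      vertex 2.929 17.071 0.000
      vertex 0.000 10.000 0.000
      vertex 0.000 10.000 16.000
    endloop
  endfacet
  facet normal -0.9239 0.3827 0.0000
    outer loop
      vertex 2.929 17.071 0.000
      vertex 0.000 10.000 16.000
      vertex 2.929 17.071 16.000
    endloop
  endfacet
  facet normal -0.9239 -0.3827 0.0000
    outer loop
      vertex 0.000 10.000 0.000
      vertex 2.929 2.929 0.000
      vertex 2.929 2.929 16.000
    endloop
  endfacet
  facet normal -0.9239 -0.3827 0.0000
    outer loop
      vertex 0.000 10.000 0.000
      vertex 2.929 2.929 16.000
      vertex 0.000 10.000 16.000
    endloop
  endfacet
  facet normal -0.3827 -0.9239 0.0000
    outer loop
      vertex 2.929 2.929 0.000
      vertex 10.000 0.000 0.000
      vertex 10.000 0.000 16.000
    endloop
  endfacet
  facet normal -0.3827 -0.9239 0.0000
    outer loop
      vertex 2.929 2.929 0.000
      vertex 10.000 0.000 16.000
      vertex 2.929 2.929 16.000
    endloop
  endfacet
  facet normal 0.3827 -0.9239 0.0000
    outer loop
      vertex 10.000 0.000 0.000
      vertex 17.071 2.929 0.000
      vertex 17.071 2.929 16.000
    endloop
  endfacet
  facet normal 0.3827 -0.9239 0.0000
    outer loop
      vertex 10.000 0.000 0.000
      vertex 17.071 2.929 16.000
      vertex 10.000 0.000 16.000
    endloop
  endfacet
  facet normal 0.9239 -0.3827 0.0000
    outer loop
      vertex 17.071 2.929 0.000
      vertex 20.000 10.000 0.000
      vertex 20.000 10.000 16.000
    endloop
  endfacet
  facet normal 0.9239 -0.3827 0.0000
    outer loop
      vertex 17.071 2.929 0.000
      vertex 20.000 10.000 16.000
      vertex 17.071 2.929 16.000
    endloop
  endfacet
endsolid part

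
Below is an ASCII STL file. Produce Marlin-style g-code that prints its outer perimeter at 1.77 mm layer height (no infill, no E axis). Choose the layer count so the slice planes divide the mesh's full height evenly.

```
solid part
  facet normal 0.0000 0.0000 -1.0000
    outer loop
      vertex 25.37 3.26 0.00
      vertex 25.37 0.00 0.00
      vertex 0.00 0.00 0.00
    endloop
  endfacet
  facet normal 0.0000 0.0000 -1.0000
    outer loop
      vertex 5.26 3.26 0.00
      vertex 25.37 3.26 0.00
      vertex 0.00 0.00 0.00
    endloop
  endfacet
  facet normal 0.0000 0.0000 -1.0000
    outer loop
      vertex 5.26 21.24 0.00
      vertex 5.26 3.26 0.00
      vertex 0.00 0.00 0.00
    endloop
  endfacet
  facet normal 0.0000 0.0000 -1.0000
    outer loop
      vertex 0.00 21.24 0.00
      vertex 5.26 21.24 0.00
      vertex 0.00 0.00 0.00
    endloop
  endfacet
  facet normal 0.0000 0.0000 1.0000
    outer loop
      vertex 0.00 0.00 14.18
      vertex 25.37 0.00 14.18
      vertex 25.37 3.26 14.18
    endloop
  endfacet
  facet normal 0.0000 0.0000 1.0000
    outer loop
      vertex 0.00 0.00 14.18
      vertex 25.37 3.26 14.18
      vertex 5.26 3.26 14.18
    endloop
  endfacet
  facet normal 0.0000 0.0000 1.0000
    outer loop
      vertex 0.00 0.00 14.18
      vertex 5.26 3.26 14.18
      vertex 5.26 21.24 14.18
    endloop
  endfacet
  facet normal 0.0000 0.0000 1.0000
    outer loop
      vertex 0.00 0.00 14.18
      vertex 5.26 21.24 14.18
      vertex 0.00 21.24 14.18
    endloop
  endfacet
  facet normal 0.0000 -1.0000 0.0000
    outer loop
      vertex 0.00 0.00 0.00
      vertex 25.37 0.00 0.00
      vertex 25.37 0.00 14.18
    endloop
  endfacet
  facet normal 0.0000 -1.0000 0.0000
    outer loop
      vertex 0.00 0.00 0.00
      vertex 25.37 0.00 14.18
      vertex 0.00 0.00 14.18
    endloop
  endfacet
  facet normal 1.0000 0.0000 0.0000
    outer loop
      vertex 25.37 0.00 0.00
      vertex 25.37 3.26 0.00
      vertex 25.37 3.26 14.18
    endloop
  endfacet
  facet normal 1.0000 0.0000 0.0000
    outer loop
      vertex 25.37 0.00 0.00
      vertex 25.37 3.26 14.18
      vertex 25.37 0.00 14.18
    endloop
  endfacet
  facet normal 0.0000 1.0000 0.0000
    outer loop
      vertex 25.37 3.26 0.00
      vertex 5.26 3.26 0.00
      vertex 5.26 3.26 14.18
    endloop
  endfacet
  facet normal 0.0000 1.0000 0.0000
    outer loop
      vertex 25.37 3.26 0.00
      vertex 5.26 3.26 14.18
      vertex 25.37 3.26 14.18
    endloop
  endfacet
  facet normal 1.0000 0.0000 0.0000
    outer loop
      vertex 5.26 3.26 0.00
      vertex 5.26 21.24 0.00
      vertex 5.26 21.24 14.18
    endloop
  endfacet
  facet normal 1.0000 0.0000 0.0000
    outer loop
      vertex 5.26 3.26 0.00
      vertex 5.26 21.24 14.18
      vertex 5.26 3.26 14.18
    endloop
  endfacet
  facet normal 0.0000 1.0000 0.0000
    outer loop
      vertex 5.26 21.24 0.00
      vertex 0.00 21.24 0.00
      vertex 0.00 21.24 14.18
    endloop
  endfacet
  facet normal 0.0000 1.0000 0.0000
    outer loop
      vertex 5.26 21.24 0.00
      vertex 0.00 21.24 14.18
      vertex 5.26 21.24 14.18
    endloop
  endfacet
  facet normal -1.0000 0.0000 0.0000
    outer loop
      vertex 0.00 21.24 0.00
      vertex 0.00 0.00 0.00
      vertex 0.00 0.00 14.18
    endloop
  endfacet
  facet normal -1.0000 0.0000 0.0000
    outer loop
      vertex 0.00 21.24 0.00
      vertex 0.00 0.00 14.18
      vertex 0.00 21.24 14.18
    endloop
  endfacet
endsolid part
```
; perimeter-only toolpath
G21 ; units = mm
G90 ; absolute positioning
G28 ; home
; layer 1
G0 Z1.77
G0 X0.00 Y0.00
G1 X25.37 Y0.00
G1 X25.37 Y3.26
G1 X5.26 Y3.26
G1 X5.26 Y21.24
G1 X0.00 Y21.24
G1 X0.00 Y0.00
; layer 2
G0 Z3.54
G0 X0.00 Y0.00
G1 X25.37 Y0.00
G1 X25.37 Y3.26
G1 X5.26 Y3.26
G1 X5.26 Y21.24
G1 X0.00 Y21.24
G1 X0.00 Y0.00
; layer 3
G0 Z5.32
G0 X0.00 Y0.00
G1 X25.37 Y0.00
G1 X25.37 Y3.26
G1 X5.26 Y3.26
G1 X5.26 Y21.24
G1 X0.00 Y21.24
G1 X0.00 Y0.00
; layer 4
G0 Z7.09
G0 X0.00 Y0.00
G1 X25.37 Y0.00
G1 X25.37 Y3.26
G1 X5.26 Y3.26
G1 X5.26 Y21.24
G1 X0.00 Y21.24
G1 X0.00 Y0.00
; layer 5
G0 Z8.86
G0 X0.00 Y0.00
G1 X25.37 Y0.00
G1 X25.37 Y3.26
G1 X5.26 Y3.26
G1 X5.26 Y21.24
G1 X0.00 Y21.24
G1 X0.00 Y0.00
; layer 6
G0 Z10.63
G0 X0.00 Y0.00
G1 X25.37 Y0.00
G1 X25.37 Y3.26
G1 X5.26 Y3.26
G1 X5.26 Y21.24
G1 X0.00 Y21.24
G1 X0.00 Y0.00
; layer 7
G0 Z12.41
G0 X0.00 Y0.00
G1 X25.37 Y0.00
G1 X25.37 Y3.26
G1 X5.26 Y3.26
G1 X5.26 Y21.24
G1 X0.00 Y21.24
G1 X0.00 Y0.00
; layer 8
G0 Z14.18
G0 X0.00 Y0.00
G1 X25.37 Y0.00
G1 X25.37 Y3.26
G1 X5.26 Y3.26
G1 X5.26 Y21.24
G1 X0.00 Y21.24
G1 X0.00 Y0.00
M2 ; end

The solid is an L-shaped prism: outer 25.4 × 21.2 mm, arm thicknesses ≈ 3.26 mm (horizontal) and 5.26 mm (vertical), extruded 14.2 mm in z. Slicing at Δz = 1.77 mm — 8 equal slices spanning the solid's height, so layer i sits at z = i·h/8 — gives 8 non-empty perimeters. Each is a 6-segment closed polygon; G0 lifts to the layer z and rapids to the start vertex, then G1 traces the edges.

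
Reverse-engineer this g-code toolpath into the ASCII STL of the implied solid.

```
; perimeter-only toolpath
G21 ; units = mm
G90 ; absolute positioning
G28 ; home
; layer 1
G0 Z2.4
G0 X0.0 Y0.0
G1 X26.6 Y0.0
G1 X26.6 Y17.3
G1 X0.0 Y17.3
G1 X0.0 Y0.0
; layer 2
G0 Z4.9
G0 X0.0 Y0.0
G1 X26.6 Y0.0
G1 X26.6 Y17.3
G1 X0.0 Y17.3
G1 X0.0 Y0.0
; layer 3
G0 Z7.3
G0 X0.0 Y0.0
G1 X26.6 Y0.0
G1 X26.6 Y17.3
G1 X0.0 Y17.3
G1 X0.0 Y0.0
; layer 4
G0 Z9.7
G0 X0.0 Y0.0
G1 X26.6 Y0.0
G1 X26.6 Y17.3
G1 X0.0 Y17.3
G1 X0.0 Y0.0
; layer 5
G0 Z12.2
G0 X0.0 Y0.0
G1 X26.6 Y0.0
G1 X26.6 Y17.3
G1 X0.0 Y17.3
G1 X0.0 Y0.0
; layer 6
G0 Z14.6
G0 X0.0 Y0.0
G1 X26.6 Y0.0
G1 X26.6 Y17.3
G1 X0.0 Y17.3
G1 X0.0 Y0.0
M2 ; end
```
solid part
  facet normal 0.0000 0.0000 -1.0000
    outer loop
      vertex 26.6 17.3 0.0
      vertex 26.6 0.0 0.0
      vertex 0.0 0.0 0.0
    endloop
  endfacet
  facet normal 0.0000 0.0000 -1.0000
    outer loop
      vertex 0.0 17.3 0.0
      vertex 26.6 17.3 0.0
      vertex 0.0 0.0 0.0
    endloop
  endfacet
  facet normal 0.0000 0.0000 1.0000
    outer loop
      vertex 0.0 0.0 14.6
      vertex 26.6 0.0 14.6
      vertex 26.6 17.3 14.6
    endloop
  endfacet
  facet normal 0.0000 0.0000 1.0000
    outer loop
      vertex 0.0 0.0 14.6
      vertex 26.6 17.3 14.6
      vertex 0.0 17.3 14.6
    endloop
  endfacet
  facet normal 0.0000 -1.0000 0.0000
    outer loop
      vertex 0.0 0.0 0.0
      vertex 26.6 0.0 0.0
      vertex 26.6 0.0 14.6
    endloop
  endfacet
  facet normal 0.0000 -1.0000 0.0000
    outer loop
      vertex 0.0 0.0 0.0
      vertex 26.6 0.0 14.6
      vertex 0.0 0.0 14.6
    endloop
  endfacet
  facet normal 0.0000 1.0000 0.0000
    outer loop
      vertex 26.6 17.3 14.6
      vertex 26.6 17.3 0.0
      vertex 0.0 17.3 0.0
    endloop
  endfacet
  facet normal 0.0000 1.0000 0.0000
    outer loop
      vertex 0.0 17.3 14.6
      vertex 26.6 17.3 14.6
      vertex 0.0 17.3 0.0
    endloop
  endfacet
  facet normal -1.0000 0.0000 0.0000
    outer loop
      vertex 0.0 17.3 14.6
      vertex 0.0 17.3 0.0
      vertex 0.0 0.0 0.0
    endloop
  endfacet
  facet normal -1.0000 0.0000 0.0000
    outer loop
      vertex 0.0 0.0 14.6
      vertex 0.0 17.3 14.6
      vertex 0.0 0.0 0.0
    endloop
  endfacet
  facet normal 1.0000 0.0000 0.0000
    outer loop
      vertex 26.6 0.0 0.0
      vertex 26.6 17.3 0.0
      vertex 26.6 17.3 14.6
    endloop
  endfacet
  facet normal 1.0000 0.0000 0.0000
    outer loop
      vertex 26.6 0.0 0.0
      vertex 26.6 17.3 14.6
      vertex 26.6 0.0 14.6
    endloop
  endfacet
endsolid part

The G0 Z moves step by Δz≈2.4 mm. Every layer's G1 loop is the same polygon, so the solid is a straight extrusion of it from z=0 to z≈14.6. Closing with flat bottom and top caps and triangulating gives 12 facets — a rectangular box, roughly 26.6 × 17.3 mm footprint and 14.6 mm tall.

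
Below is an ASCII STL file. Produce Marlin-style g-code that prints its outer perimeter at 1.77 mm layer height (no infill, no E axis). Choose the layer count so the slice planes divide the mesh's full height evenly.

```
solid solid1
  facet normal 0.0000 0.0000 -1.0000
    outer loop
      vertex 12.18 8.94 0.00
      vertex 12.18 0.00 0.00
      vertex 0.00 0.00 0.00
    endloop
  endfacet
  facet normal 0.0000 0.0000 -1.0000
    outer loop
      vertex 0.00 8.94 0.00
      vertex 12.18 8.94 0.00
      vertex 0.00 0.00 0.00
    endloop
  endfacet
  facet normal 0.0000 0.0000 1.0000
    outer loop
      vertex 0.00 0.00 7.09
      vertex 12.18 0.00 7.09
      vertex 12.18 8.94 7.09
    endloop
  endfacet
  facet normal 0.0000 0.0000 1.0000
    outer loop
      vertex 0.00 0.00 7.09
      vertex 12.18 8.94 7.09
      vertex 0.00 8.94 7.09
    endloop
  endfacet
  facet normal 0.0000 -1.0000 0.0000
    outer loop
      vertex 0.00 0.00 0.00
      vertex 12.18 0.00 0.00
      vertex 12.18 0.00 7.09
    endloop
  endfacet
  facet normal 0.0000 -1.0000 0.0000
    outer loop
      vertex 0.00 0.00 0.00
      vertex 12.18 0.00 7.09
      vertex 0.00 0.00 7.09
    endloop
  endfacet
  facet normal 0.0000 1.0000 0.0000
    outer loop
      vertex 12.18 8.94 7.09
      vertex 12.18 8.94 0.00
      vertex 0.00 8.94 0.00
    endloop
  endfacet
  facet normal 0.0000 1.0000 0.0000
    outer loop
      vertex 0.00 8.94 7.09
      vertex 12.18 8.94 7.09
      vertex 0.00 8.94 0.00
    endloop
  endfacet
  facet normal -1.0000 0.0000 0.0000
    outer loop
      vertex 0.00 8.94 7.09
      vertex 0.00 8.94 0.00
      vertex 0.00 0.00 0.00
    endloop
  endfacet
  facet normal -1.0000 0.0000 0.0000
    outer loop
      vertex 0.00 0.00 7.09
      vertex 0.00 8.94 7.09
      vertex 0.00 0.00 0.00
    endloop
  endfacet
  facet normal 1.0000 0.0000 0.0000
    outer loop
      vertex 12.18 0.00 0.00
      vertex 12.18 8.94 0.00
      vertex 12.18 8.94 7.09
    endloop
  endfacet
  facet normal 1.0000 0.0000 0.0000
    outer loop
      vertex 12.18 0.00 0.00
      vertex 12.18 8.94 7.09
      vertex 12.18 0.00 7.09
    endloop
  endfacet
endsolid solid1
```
; perimeter-only toolpath
G21 ; units = mm
G90 ; absolute positioning
G28 ; home
; layer 1
G0 Z1.77
G0 X0.00 Y0.00
G1 X12.18 Y0.00
G1 X12.18 Y8.94
G1 X0.00 Y8.94
G1 X0.00 Y0.00
; layer 2
G0 Z3.54
G0 X0.00 Y0.00
G1 X12.18 Y0.00
G1 X12.18 Y8.94
G1 X0.00 Y8.94
G1 X0.00 Y0.00
; layer 3
G0 Z5.32
G0 X0.00 Y0.00
G1 X12.18 Y0.00
G1 X12.18 Y8.94
G1 X0.00 Y8.94
G1 X0.00 Y0.00
; layer 4
G0 Z7.09
G0 X0.00 Y0.00
G1 X12.18 Y0.00
G1 X12.18 Y8.94
G1 X0.00 Y8.94
G1 X0.00 Y0.00
M2 ; end

The solid is a rectangular box, roughly 12.2 × 8.94 mm footprint and 7.09 mm tall. Slicing at Δz = 1.77 mm — 4 equal slices spanning the solid's height, so layer i sits at z = i·h/4 — gives 4 non-empty perimeters. Each is a 4-segment closed polygon; G0 lifts to the layer z and rapids to the start vertex, then G1 traces the edges.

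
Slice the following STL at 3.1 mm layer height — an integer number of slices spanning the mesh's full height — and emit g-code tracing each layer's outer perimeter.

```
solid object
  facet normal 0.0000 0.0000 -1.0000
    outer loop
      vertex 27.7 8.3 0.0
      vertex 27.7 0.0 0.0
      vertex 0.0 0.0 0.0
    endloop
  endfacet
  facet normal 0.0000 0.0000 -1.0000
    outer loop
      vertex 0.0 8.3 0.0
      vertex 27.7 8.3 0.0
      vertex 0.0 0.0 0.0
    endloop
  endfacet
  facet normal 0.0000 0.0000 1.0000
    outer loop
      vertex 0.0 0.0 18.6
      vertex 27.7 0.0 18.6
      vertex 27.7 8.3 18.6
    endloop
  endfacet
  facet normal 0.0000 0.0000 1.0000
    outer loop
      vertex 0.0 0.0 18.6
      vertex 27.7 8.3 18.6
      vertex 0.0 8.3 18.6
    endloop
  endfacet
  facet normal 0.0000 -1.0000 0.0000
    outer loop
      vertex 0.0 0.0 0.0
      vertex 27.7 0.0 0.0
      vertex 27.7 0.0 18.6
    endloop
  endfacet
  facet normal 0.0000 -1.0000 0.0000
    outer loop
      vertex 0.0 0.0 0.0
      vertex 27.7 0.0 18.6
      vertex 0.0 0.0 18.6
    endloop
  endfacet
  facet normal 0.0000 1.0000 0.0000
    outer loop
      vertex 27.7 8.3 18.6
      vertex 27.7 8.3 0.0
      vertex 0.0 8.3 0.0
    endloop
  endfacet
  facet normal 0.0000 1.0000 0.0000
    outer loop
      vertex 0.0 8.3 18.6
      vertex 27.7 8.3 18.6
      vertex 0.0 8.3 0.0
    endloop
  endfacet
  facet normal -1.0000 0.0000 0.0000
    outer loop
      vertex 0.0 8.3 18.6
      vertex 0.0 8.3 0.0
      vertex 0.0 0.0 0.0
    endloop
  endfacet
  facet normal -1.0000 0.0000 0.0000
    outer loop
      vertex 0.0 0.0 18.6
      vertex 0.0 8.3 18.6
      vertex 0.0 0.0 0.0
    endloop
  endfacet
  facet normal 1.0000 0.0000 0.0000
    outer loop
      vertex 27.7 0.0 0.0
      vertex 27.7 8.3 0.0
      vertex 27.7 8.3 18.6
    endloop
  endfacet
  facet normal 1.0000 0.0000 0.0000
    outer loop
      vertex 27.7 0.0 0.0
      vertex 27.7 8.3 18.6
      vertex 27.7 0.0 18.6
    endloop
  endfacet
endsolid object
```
; perimeter-only toolpath
G21 ; units = mm
G90 ; absolute positioning
G28 ; home
; layer 1
G0 Z3.1
G0 X0.0 Y0.0
G1 X27.7 Y0.0
G1 X27.7 Y8.3
G1 X0.0 Y8.3
G1 X0.0 Y0.0
; layer 2
G0 Z6.2
G0 X0.0 Y0.0
G1 X27.7 Y0.0
G1 X27.7 Y8.3
G1 X0.0 Y8.3
G1 X0.0 Y0.0
; layer 3
G0 Z9.3
G0 X0.0 Y0.0
G1 X27.7 Y0.0
G1 X27.7 Y8.3
G1 X0.0 Y8.3
G1 X0.0 Y0.0
; layer 4
G0 Z12.4
G0 X0.0 Y0.0
G1 X27.7 Y0.0
G1 X27.7 Y8.3
G1 X0.0 Y8.3
G1 X0.0 Y0.0
; layer 5
G0 Z15.5
G0 X0.0 Y0.0
G1 X27.7 Y0.0
G1 X27.7 Y8.3
G1 X0.0 Y8.3
G1 X0.0 Y0.0
; layer 6
G0 Z18.6
G0 X0.0 Y0.0
G1 X27.7 Y0.0
G1 X27.7 Y8.3
G1 X0.0 Y8.3
G1 X0.0 Y0.0
M2 ; end

The solid is a rectangular box, roughly 27.7 × 8.3 mm footprint and 18.6 mm tall. Slicing at Δz = 3.1 mm — 6 equal slices spanning the solid's height, so layer i sits at z = i·h/6 — gives 6 non-empty perimeters. Each is a 4-segment closed polygon; G0 lifts to the layer z and rapids to the start vertex, then G1 traces the edges.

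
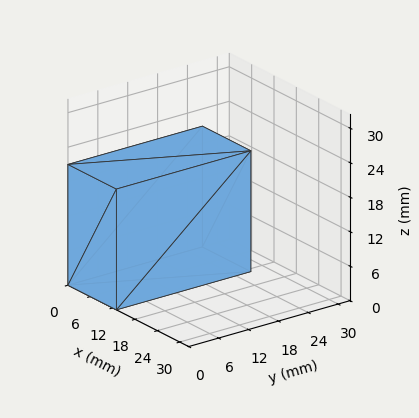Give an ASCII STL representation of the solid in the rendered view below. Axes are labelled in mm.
Reading the render: the shape is a rectangular box, roughly 13 × 27 mm footprint and 21 mm tall (dimensions read to the nearest mm from the axis ticks). For the STL, each face is triangulated and given an outward normal.

solid part
  facet normal 0.0000 0.0000 -1.0000
    outer loop
      vertex 13.00 27.00 0.00
      vertex 13.00 0.00 0.00
      vertex 0.00 0.00 0.00
    endloop
  endfacet
  facet normal 0.0000 0.0000 -1.0000
    outer loop
      vertex 0.00 27.00 0.00
      vertex 13.00 27.00 0.00
      vertex 0.00 0.00 0.00
    endloop
  endfacet
  facet normal 0.0000 0.0000 1.0000
    outer loop
      vertex 0.00 0.00 21.00
      vertex 13.00 0.00 21.00
      vertex 13.00 27.00 21.00
    endloop
  endfacet
  facet normal 0.0000 0.0000 1.0000
    outer loop
      vertex 0.00 0.00 21.00
      vertex 13.00 27.00 21.00
      vertex 0.00 27.00 21.00
    endloop
  endfacet
  facet normal 0.0000 -1.0000 0.0000
    outer loop
      vertex 0.00 0.00 0.00
      vertex 13.00 0.00 0.00
      vertex 13.00 0.00 21.00
    endloop
  endfacet
  facet normal 0.0000 -1.0000 0.0000
    outer loop
      vertex 0.00 0.00 0.00
      vertex 13.00 0.00 21.00
      vertex 0.00 0.00 21.00
    endloop
  endfacet
  facet normal 0.0000 1.0000 0.0000
    outer loop
      vertex 13.00 27.00 21.00
      vertex 13.00 27.00 0.00
      vertex 0.00 27.00 0.00
    endloop
  endfacet
  facet normal 0.0000 1.0000 0.0000
    outer loop
      vertex 0.00 27.00 21.00
      vertex 13.00 27.00 21.00
      vertex 0.00 27.00 0.00
    endloop
  endfacet
  facet normal -1.0000 0.0000 0.0000
    outer loop
      vertex 0.00 27.00 21.00
      vertex 0.00 27.00 0.00
      vertex 0.00 0.00 0.00
    endloop
  endfacet
  facet normal -1.0000 0.0000 0.0000
    outer loop
      vertex 0.00 0.00 21.00
      vertex 0.00 27.00 21.00
      vertex 0.00 0.00 0.00
    endloop
  endfacet
  facet normal 1.0000 0.0000 0.0000
    outer loop
      vertex 13.00 0.00 0.00
      vertex 13.00 27.00 0.00
      vertex 13.00 27.00 21.00
    endloop
  endfacet
  facet normal 1.0000 0.0000 0.0000
    outer loop
      vertex 13.00 0.00 0.00
      vertex 13.00 27.00 21.00
      vertex 13.00 0.00 21.00
    endloop
  endfacet
endsolid part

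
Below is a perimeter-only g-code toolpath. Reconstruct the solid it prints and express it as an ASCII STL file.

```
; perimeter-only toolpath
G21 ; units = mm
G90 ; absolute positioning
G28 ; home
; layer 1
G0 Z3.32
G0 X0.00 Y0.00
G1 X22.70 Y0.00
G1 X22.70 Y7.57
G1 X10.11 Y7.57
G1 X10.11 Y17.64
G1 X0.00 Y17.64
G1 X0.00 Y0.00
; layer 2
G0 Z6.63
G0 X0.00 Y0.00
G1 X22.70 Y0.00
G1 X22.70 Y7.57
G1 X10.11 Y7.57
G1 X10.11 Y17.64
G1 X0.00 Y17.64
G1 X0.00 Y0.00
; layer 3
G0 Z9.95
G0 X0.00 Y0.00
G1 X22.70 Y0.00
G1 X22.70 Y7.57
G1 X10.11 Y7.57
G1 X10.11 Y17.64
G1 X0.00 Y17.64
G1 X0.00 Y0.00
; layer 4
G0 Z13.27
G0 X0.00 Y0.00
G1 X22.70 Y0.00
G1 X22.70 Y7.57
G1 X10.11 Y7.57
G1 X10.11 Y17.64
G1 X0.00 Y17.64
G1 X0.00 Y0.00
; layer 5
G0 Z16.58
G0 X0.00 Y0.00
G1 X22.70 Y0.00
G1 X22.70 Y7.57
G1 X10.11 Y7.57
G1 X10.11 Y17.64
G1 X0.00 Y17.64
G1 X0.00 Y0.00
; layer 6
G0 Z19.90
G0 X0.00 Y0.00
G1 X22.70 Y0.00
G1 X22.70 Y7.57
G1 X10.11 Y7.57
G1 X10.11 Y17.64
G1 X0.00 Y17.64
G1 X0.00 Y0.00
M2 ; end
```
solid part
  facet normal 0.0000 0.0000 -1.0000
    outer loop
      vertex 22.70 7.57 0.00
      vertex 22.70 0.00 0.00
      vertex 0.00 0.00 0.00
    endloop
  endfacet
  facet normal 0.0000 0.0000 -1.0000
    outer loop
      vertex 10.11 7.57 0.00
      vertex 22.70 7.57 0.00
      vertex 0.00 0.00 0.00
    endloop
  endfacet
  facet normal 0.0000 0.0000 -1.0000
    outer loop
      vertex 10.11 17.64 0.00
      vertex 10.11 7.57 0.00
      vertex 0.00 0.00 0.00
    endloop
  endfacet
  facet normal 0.0000 0.0000 -1.0000
    outer loop
      vertex 0.00 17.64 0.00
      vertex 10.11 17.64 0.00
      vertex 0.00 0.00 0.00
    endloop
  endfacet
  facet normal 0.0000 0.0000 1.0000
    outer loop
      vertex 0.00 0.00 19.90
      vertex 22.70 0.00 19.90
      vertex 22.70 7.57 19.90
    endloop
  endfacet
  facet normal 0.0000 0.0000 1.0000
    outer loop
      vertex 0.00 0.00 19.90
      vertex 22.70 7.57 19.90
      vertex 10.11 7.57 19.90
    endloop
  endfacet
  facet normal 0.0000 0.0000 1.0000
    outer loop
      vertex 0.00 0.00 19.90
      vertex 10.11 7.57 19.90
      vertex 10.11 17.64 19.90
    endloop
  endfacet
  facet normal 0.0000 0.0000 1.0000
    outer loop
      vertex 0.00 0.00 19.90
      vertex 10.11 17.64 19.90
      vertex 0.00 17.64 19.90
    endloop
  endfacet
  facet normal 0.0000 -1.0000 0.0000
    outer loop
      vertex 0.00 0.00 0.00
      vertex 22.70 0.00 0.00
      vertex 22.70 0.00 19.90
    endloop
  endfacet
  facet normal 0.0000 -1.0000 0.0000
    outer loop
      vertex 0.00 0.00 0.00
      vertex 22.70 0.00 19.90
      vertex 0.00 0.00 19.90
    endloop
  endfacet
  facet normal 1.0000 0.0000 0.0000
    outer loop
      vertex 22.70 0.00 0.00
      vertex 22.70 7.57 0.00
      vertex 22.70 7.57 19.90
    endloop
  endfacet
  facet normal 1.0000 0.0000 0.0000
    outer loop
      vertex 22.70 0.00 0.00
      vertex 22.70 7.57 19.90
      vertex 22.70 0.00 19.90
    endloop
  endfacet
  facet normal 0.0000 1.0000 0.0000
    outer loop
      vertex 22.70 7.57 0.00
      vertex 10.11 7.57 0.00
      vertex 10.11 7.57 19.90
    endloop
  endfacet
  facet normal 0.0000 1.0000 0.0000
    outer loop
      vertex 22.70 7.57 0.00
      vertex 10.11 7.57 19.90
      vertex 22.70 7.57 19.90
    endloop
  endfacet
  facet normal 1.0000 0.0000 0.0000
    outer loop
      vertex 10.11 7.57 0.00
      vertex 10.11 17.64 0.00
      vertex 10.11 17.64 19.90
    endloop
  endfacet
  facet normal 1.0000 0.0000 0.0000
    outer loop
      vertex 10.11 7.57 0.00
      vertex 10.11 17.64 19.90
      vertex 10.11 7.57 19.90
    endloop
  endfacet
  facet normal 0.0000 1.0000 0.0000
    outer loop
      vertex 10.11 17.64 0.00
      vertex 0.00 17.64 0.00
      vertex 0.00 17.64 19.90
    endloop
  endfacet
  facet normal 0.0000 1.0000 0.0000
    outer loop
      vertex 10.11 17.64 0.00
      vertex 0.00 17.64 19.90
      vertex 10.11 17.64 19.90
    endloop
  endfacet
  facet normal -1.0000 0.0000 0.0000
    outer loop
      vertex 0.00 17.64 0.00
      vertex 0.00 0.00 0.00
      vertex 0.00 0.00 19.90
    endloop
  endfacet
  facet normal -1.0000 0.0000 0.0000
    outer loop
      vertex 0.00 17.64 0.00
      vertex 0.00 0.00 19.90
      vertex 0.00 17.64 19.90
    endloop
  endfacet
endsolid part

The G0 Z moves step by Δz≈3.32 mm. Every layer's G1 loop is the same polygon, so the solid is a straight extrusion of it from z=0 to z≈19.9. Closing with flat bottom and top caps and triangulating gives 20 facets — an L-shaped prism: outer 22.7 × 17.6 mm, arm thicknesses ≈ 7.57 mm (horizontal) and 10.1 mm (vertical), extruded 19.9 mm in z.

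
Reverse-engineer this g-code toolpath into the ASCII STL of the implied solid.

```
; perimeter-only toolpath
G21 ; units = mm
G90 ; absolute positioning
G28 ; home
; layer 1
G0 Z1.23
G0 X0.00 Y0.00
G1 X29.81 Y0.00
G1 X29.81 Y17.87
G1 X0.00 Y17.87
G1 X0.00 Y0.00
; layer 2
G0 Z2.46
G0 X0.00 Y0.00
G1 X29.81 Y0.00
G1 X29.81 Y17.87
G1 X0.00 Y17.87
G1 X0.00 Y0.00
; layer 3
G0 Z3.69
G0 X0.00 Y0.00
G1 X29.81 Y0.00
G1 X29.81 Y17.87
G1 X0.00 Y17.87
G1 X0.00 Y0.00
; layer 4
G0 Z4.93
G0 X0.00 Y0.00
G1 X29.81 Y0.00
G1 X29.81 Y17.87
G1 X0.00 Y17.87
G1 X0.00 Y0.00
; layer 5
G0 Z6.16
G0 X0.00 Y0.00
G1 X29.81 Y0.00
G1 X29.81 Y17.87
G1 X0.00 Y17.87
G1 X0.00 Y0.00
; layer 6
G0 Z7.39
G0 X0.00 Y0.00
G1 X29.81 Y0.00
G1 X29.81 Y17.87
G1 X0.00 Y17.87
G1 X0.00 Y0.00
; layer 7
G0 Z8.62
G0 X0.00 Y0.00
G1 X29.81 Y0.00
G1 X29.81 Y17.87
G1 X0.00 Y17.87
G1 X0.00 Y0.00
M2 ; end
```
solid part
  facet normal 0.0000 0.0000 -1.0000
    outer loop
      vertex 29.81 17.87 0.00
      vertex 29.81 0.00 0.00
      vertex 0.00 0.00 0.00
    endloop
  endfacet
  facet normal 0.0000 0.0000 -1.0000
    outer loop
      vertex 0.00 17.87 0.00
      vertex 29.81 17.87 0.00
      vertex 0.00 0.00 0.00
    endloop
  endfacet
  facet normal 0.0000 0.0000 1.0000
    outer loop
      vertex 0.00 0.00 8.62
      vertex 29.81 0.00 8.62
      vertex 29.81 17.87 8.62
    endloop
  endfacet
  facet normal 0.0000 0.0000 1.0000
    outer loop
      vertex 0.00 0.00 8.62
      vertex 29.81 17.87 8.62
      vertex 0.00 17.87 8.62
    endloop
  endfacet
  facet normal 0.0000 -1.0000 0.0000
    outer loop
      vertex 0.00 0.00 0.00
      vertex 29.81 0.00 0.00
      vertex 29.81 0.00 8.62
    endloop
  endfacet
  facet normal 0.0000 -1.0000 0.0000
    outer loop
      vertex 0.00 0.00 0.00
      vertex 29.81 0.00 8.62
      vertex 0.00 0.00 8.62
    endloop
  endfacet
  facet normal 0.0000 1.0000 0.0000
    outer loop
      vertex 29.81 17.87 8.62
      vertex 29.81 17.87 0.00
      vertex 0.00 17.87 0.00
    endloop
  endfacet
  facet normal 0.0000 1.0000 0.0000
    outer loop
      vertex 0.00 17.87 8.62
      vertex 29.81 17.87 8.62
      vertex 0.00 17.87 0.00
    endloop
  endfacet
  facet normal -1.0000 0.0000 0.0000
    outer loop
      vertex 0.00 17.87 8.62
      vertex 0.00 17.87 0.00
      vertex 0.00 0.00 0.00
    endloop
  endfacet
  facet normal -1.0000 0.0000 0.0000
    outer loop
      vertex 0.00 0.00 8.62
      vertex 0.00 17.87 8.62
      vertex 0.00 0.00 0.00
    endloop
  endfacet
  facet normal 1.0000 0.0000 0.0000
    outer loop
      vertex 29.81 0.00 0.00
      vertex 29.81 17.87 0.00
      vertex 29.81 17.87 8.62
    endloop
  endfacet
  facet normal 1.0000 0.0000 0.0000
    outer loop
      vertex 29.81 0.00 0.00
      vertex 29.81 17.87 8.62
      vertex 29.81 0.00 8.62
    endloop
  endfacet
endsolid part

The G0 Z moves step by Δz≈1.23 mm. Every layer's G1 loop is the same polygon, so the solid is a straight extrusion of it from z=0 to z≈8.62. Closing with flat bottom and top caps and triangulating gives 12 facets — a rectangular box, roughly 29.8 × 17.9 mm footprint and 8.62 mm tall.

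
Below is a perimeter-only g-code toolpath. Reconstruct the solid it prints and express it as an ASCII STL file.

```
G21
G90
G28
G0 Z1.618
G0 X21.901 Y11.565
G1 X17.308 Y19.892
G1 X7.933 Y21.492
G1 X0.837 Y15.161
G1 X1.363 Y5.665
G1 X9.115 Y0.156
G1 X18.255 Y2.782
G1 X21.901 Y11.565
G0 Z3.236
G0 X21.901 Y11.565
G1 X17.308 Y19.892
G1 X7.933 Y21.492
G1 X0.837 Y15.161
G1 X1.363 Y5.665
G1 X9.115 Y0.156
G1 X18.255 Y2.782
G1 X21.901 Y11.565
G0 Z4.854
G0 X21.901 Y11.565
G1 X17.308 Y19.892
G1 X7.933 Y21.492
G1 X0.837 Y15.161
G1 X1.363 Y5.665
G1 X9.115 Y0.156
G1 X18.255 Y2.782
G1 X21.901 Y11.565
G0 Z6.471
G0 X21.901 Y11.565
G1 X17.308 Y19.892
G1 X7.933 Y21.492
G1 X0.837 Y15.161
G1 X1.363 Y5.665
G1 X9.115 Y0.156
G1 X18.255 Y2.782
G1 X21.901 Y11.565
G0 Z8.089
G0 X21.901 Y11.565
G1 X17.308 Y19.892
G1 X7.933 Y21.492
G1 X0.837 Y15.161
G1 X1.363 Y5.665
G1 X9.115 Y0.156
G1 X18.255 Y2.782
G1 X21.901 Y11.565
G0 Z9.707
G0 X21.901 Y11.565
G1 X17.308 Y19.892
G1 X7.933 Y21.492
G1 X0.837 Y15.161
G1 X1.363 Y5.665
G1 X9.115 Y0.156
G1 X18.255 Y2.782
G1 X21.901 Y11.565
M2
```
solid part
  facet normal 0.0000 0.0000 -1.0000
    outer loop
      vertex 7.933 21.492 0.000
      vertex 17.308 19.892 0.000
      vertex 21.901 11.565 0.000
    endloop
  endfacet
  facet normal 0.0000 0.0000 -1.0000
    outer loop
      vertex 0.837 15.161 0.000
      vertex 7.933 21.492 0.000
      vertex 21.901 11.565 0.000
    endloop
  endfacet
  facet normal 0.0000 0.0000 -1.0000
    outer loop
      vertex 1.363 5.665 0.000
      vertex 0.837 15.161 0.000
      vertex 21.901 11.565 0.000
    endloop
  endfacet
  facet normal 0.0000 0.0000 -1.0000
    outer loop
      vertex 9.115 0.156 0.000
      vertex 1.363 5.665 0.000
      vertex 21.901 11.565 0.000
    endloop
  endfacet
  facet normal 0.0000 0.0000 -1.0000
    outer loop
      vertex 18.255 2.782 0.000
      vertex 9.115 0.156 0.000
      vertex 21.901 11.565 0.000
    endloop
  endfacet
  facet normal 0.0000 0.0000 1.0000
    outer loop
      vertex 21.901 11.565 9.707
      vertex 17.308 19.892 9.707
      vertex 7.933 21.492 9.707
    endloop
  endfacet
  facet normal 0.0000 0.0000 1.0000
    outer loop
      vertex 21.901 11.565 9.707
      vertex 7.933 21.492 9.707
      vertex 0.837 15.161 9.707
    endloop
  endfacet
  facet normal 0.0000 0.0000 1.0000
    outer loop
      vertex 21.901 11.565 9.707
      vertex 0.837 15.161 9.707
      vertex 1.363 5.665 9.707
    endloop
  endfacet
  facet normal 0.0000 0.0000 1.0000
    outer loop
      vertex 21.901 11.565 9.707
      vertex 1.363 5.665 9.707
      vertex 9.115 0.156 9.707
    endloop
  endfacet
  facet normal 0.0000 0.0000 1.0000
    outer loop
      vertex 21.901 11.565 9.707
      vertex 9.115 0.156 9.707
      vertex 18.255 2.782 9.707
    endloop
  endfacet
  facet normal 0.8756 0.4830 0.0000
    outer loop
      vertex 21.901 11.565 0.000
      vertex 17.308 19.892 0.000
      vertex 17.308 19.892 9.707
    endloop
  endfacet
  facet normal 0.8756 0.4830 0.0000
    outer loop
      vertex 21.901 11.565 0.000
      vertex 17.308 19.892 9.707
      vertex 21.901 11.565 9.707
    endloop
  endfacet
  facet normal 0.1682 0.9857 0.0000
    outer loop
      vertex 17.308 19.892 0.000
      vertex 7.933 21.492 0.000
      vertex 7.933 21.492 9.707
    endloop
  endfacet
  facet normal 0.1682 0.9857 0.0000
    outer loop
      vertex 17.308 19.892 0.000
      vertex 7.933 21.492 9.707
      vertex 17.308 19.892 9.707
    endloop
  endfacet
  facet normal -0.6657 0.7462 0.0000
    outer loop
      vertex 7.933 21.492 0.000
      vertex 0.837 15.161 0.000
      vertex 0.837 15.161 9.707
    endloop
  endfacet
  facet normal -0.6657 0.7462 0.0000
    outer loop
      vertex 7.933 21.492 0.000
      vertex 0.837 15.161 9.707
      vertex 7.933 21.492 9.707
    endloop
  endfacet
  facet normal -0.9985 -0.0553 0.0000
    outer loop
      vertex 0.837 15.161 0.000
      vertex 1.363 5.665 0.000
      vertex 1.363 5.665 9.707
    endloop
  endfacet
  facet normal -0.9985 -0.0553 0.0000
    outer loop
      vertex 0.837 15.161 0.000
      vertex 1.363 5.665 9.707
      vertex 0.837 15.161 9.707
    endloop
  endfacet
  facet normal -0.5793 -0.8151 0.0000
    outer loop
      vertex 1.363 5.665 0.000
      vertex 9.115 0.156 0.000
      vertex 9.115 0.156 9.707
    endloop
  endfacet
  facet normal -0.5793 -0.8151 0.0000
    outer loop
      vertex 1.363 5.665 0.000
      vertex 9.115 0.156 9.707
      vertex 1.363 5.665 9.707
    endloop
  endfacet
  facet normal 0.2761 -0.9611 0.0000
    outer loop
      vertex 9.115 0.156 0.000
      vertex 18.255 2.782 0.000
      vertex 18.255 2.782 9.707
    endloop
  endfacet
  facet normal 0.2761 -0.9611 0.0000
    outer loop
      vertex 9.115 0.156 0.000
      vertex 18.255 2.782 9.707
      vertex 9.115 0.156 9.707
    endloop
  endfacet
  facet normal 0.9236 -0.3834 0.0000
    outer loop
      vertex 18.255 2.782 0.000
      vertex 21.901 11.565 0.000
      vertex 21.901 11.565 9.707
    endloop
  endfacet
  facet normal 0.9236 -0.3834 0.0000
    outer loop
      vertex 18.255 2.782 0.000
      vertex 21.901 11.565 9.707
      vertex 18.255 2.782 9.707
    endloop
  endfacet
endsolid part

The G0 Z moves step by Δz≈1.618 mm. Every layer's G1 loop is the same polygon, so the solid is a straight extrusion of it from z=0 to z≈9.71. Closing with flat bottom and top caps and triangulating gives 24 facets — a regular 7-sided prism (a cylinder approximated with 7 flat sides), circumscribed radius ≈ 11 mm, height ≈ 9.71 mm.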